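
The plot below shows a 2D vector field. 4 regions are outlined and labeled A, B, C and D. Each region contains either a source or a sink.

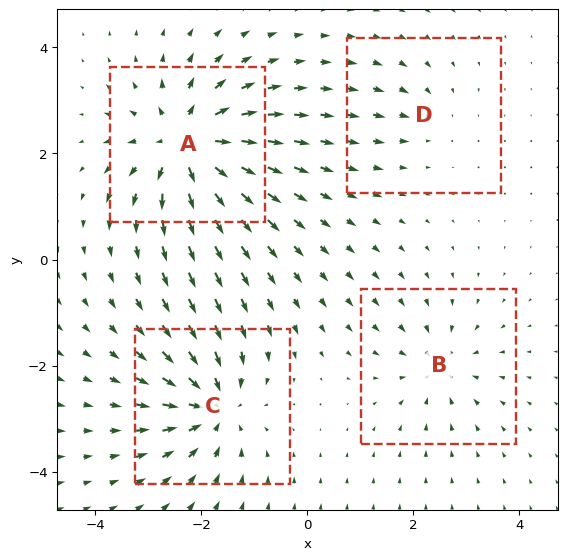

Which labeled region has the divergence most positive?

A

Divergence at each region's feature centre — A: about +8, B: about -4, C: about -7, D: about -3. Region A is most positive.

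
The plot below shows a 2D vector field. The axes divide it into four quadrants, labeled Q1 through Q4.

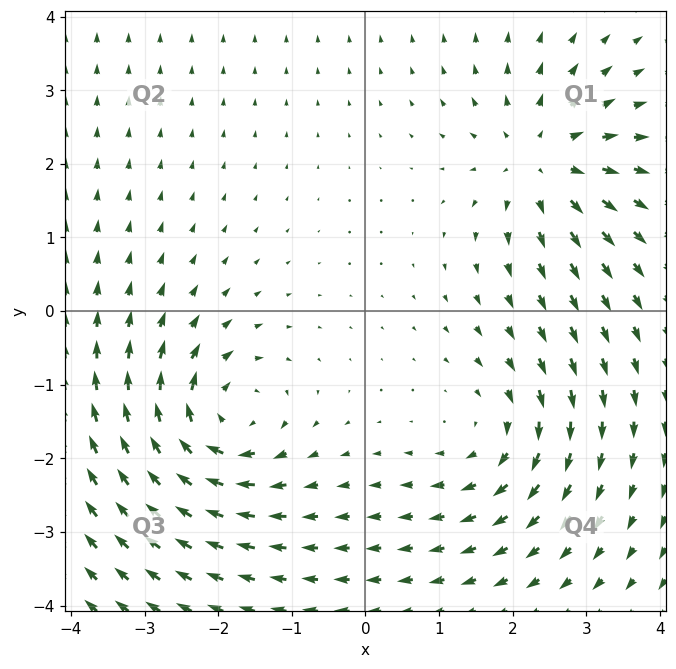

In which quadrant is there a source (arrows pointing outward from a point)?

The source sits at approximately (2.4, 2.0), which lies in quadrant Q1. The divergence there is about +4, positive as expected for a source.

Q1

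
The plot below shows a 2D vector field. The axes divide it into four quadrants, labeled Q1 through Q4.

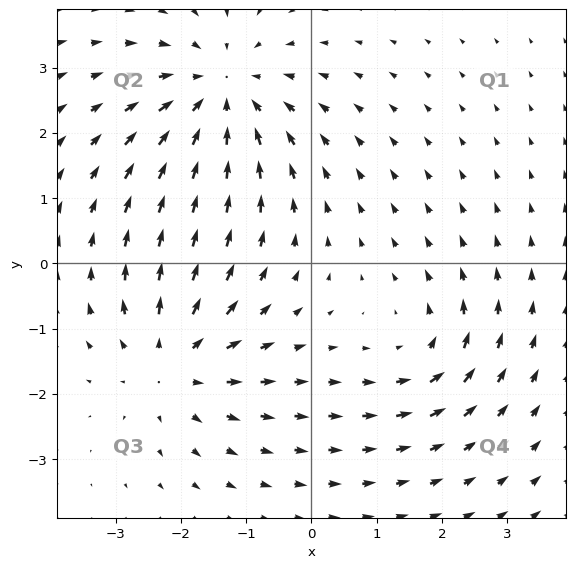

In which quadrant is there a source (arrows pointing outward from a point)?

Q3

The source sits at approximately (-2.1, -1.5), which lies in quadrant Q3. The divergence there is about +3, positive as expected for a source.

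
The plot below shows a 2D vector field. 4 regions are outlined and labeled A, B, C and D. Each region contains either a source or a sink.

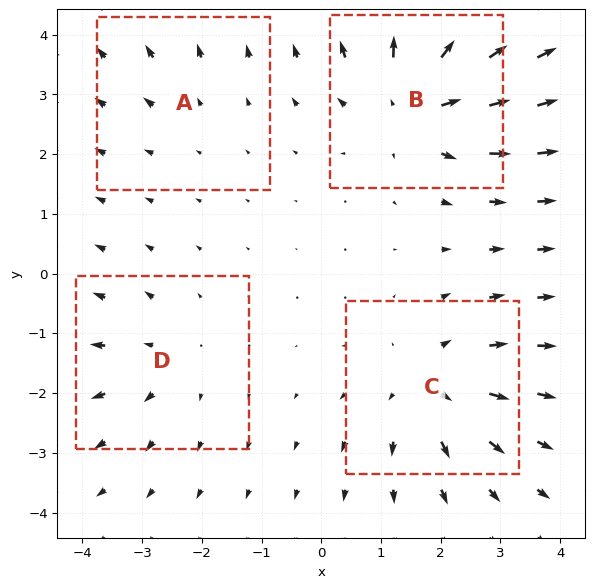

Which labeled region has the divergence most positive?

Divergence at each region's feature centre — A: about +2, B: about +6, C: about +5, D: about +3. Region B is most positive.

B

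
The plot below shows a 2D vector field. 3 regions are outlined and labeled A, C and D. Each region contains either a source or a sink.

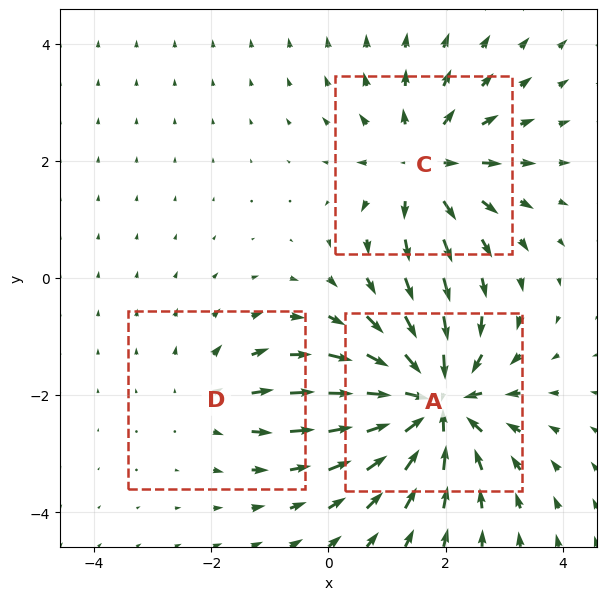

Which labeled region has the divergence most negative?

A

Divergence at each region's feature centre — A: about -6, C: about +4, D: about +2. Region A is most negative.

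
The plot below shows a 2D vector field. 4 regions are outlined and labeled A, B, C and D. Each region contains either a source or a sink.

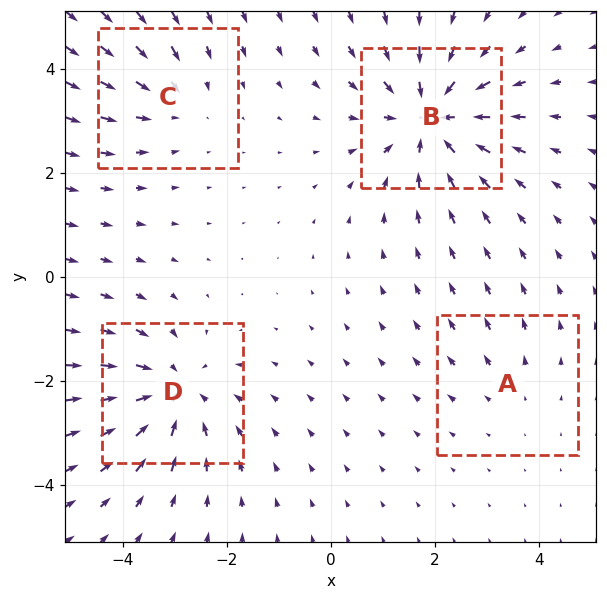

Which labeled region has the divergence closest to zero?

A

Divergence at each region's feature centre — A: about +2, B: about -6, C: about -3, D: about -5. Region A is closest to zero.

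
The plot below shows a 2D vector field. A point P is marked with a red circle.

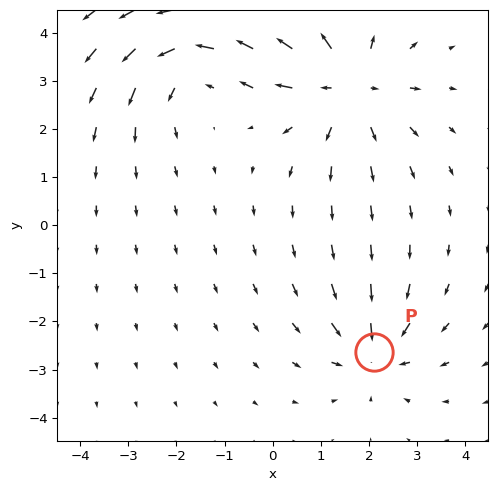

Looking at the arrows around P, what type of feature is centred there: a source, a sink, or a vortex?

At P (2.1, -2.6) the arrows converge inward. Divergence about -4, curl ≈0 — negative divergence with near-zero curl is a sink.

sink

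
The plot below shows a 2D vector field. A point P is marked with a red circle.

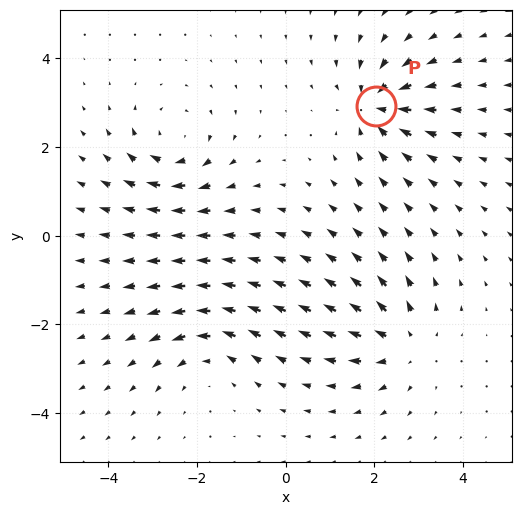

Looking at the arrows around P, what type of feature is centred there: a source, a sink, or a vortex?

sink

At P (2.0, 2.9) the arrows converge inward. Divergence about -7, curl ≈0 — negative divergence with near-zero curl is a sink.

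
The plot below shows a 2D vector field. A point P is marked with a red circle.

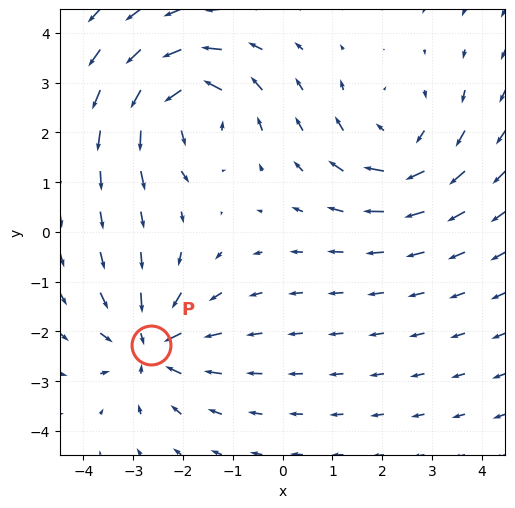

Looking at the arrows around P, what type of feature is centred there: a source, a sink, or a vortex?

At P (-2.7, -2.3) the arrows converge inward. Divergence about -4, curl ≈0 — negative divergence with near-zero curl is a sink.

sink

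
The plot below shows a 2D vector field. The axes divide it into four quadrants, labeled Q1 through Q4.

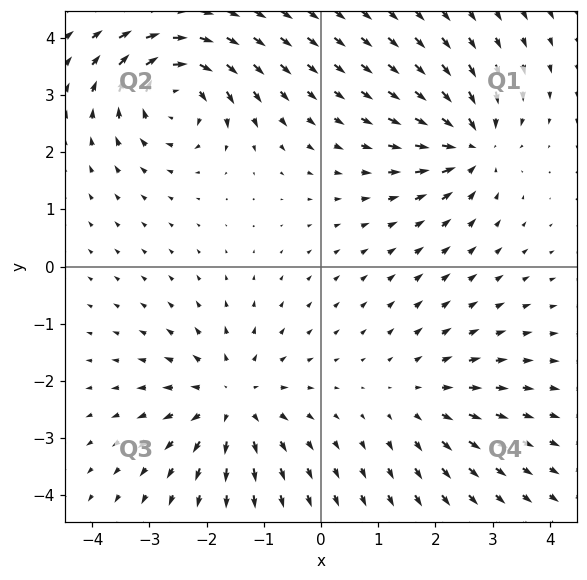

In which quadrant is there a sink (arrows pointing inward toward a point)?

Q1

The sink sits at approximately (2.6, 2.1), which lies in quadrant Q1. The divergence there is about -5, negative as expected for a sink.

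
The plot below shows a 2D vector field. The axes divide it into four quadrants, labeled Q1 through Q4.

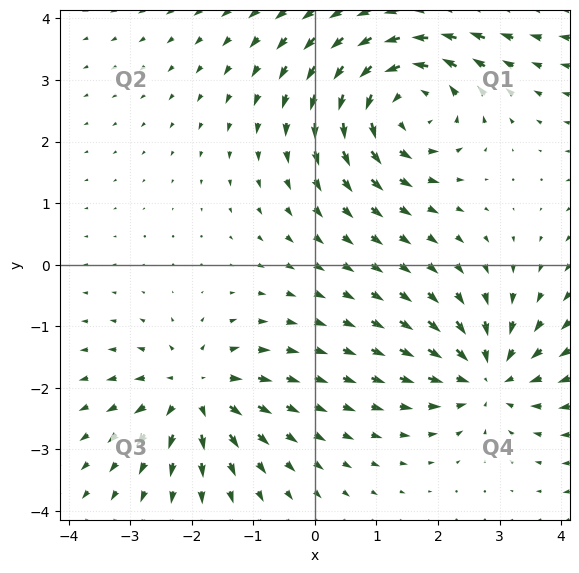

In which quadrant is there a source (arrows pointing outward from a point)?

Q3

The source sits at approximately (-1.9, -2.1), which lies in quadrant Q3. The divergence there is about +4, positive as expected for a source.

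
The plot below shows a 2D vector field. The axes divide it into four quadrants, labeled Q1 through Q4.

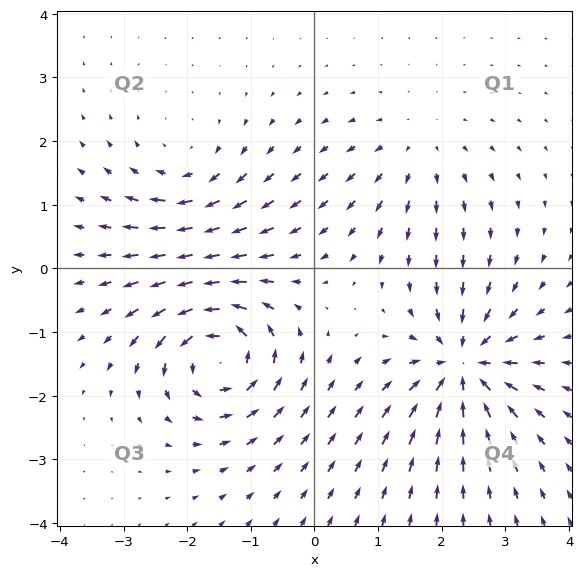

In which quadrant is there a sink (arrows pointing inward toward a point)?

The sink sits at approximately (2.3, -1.5), which lies in quadrant Q4. The divergence there is about -6, negative as expected for a sink.

Q4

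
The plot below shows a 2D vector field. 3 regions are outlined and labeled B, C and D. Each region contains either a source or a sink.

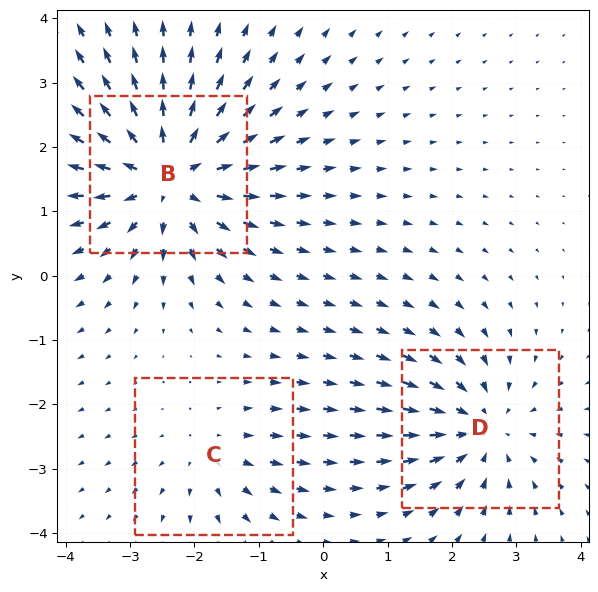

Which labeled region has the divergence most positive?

B

Divergence at each region's feature centre — B: about +5, C: about +2, D: about -3. Region B is most positive.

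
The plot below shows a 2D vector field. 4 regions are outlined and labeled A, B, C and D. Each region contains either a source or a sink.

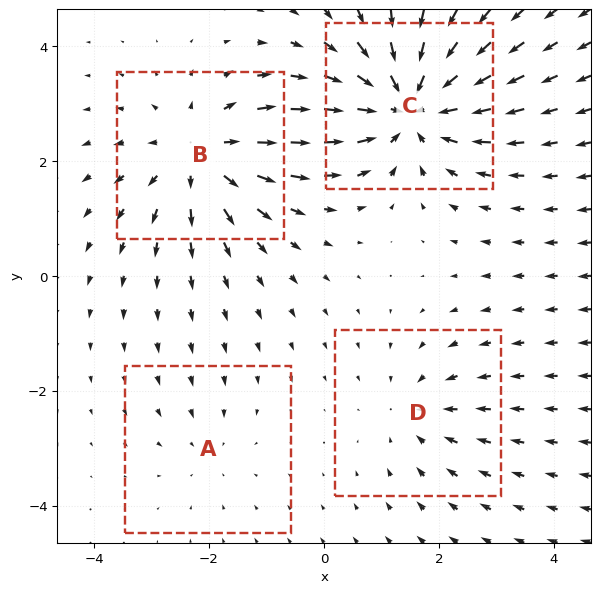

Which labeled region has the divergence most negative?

C

Divergence at each region's feature centre — A: about -2, B: about +5, C: about -7, D: about -3. Region C is most negative.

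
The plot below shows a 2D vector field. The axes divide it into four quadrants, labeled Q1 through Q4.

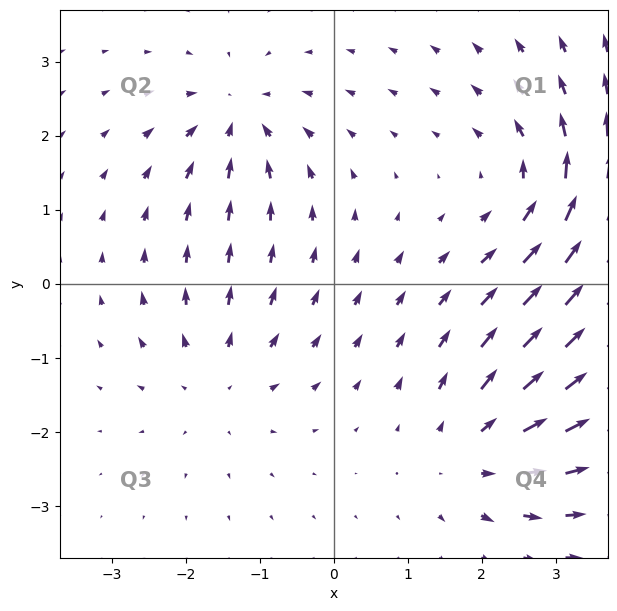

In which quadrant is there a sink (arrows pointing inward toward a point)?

Q2

The sink sits at approximately (-1.3, 2.2), which lies in quadrant Q2. The divergence there is about -6, negative as expected for a sink.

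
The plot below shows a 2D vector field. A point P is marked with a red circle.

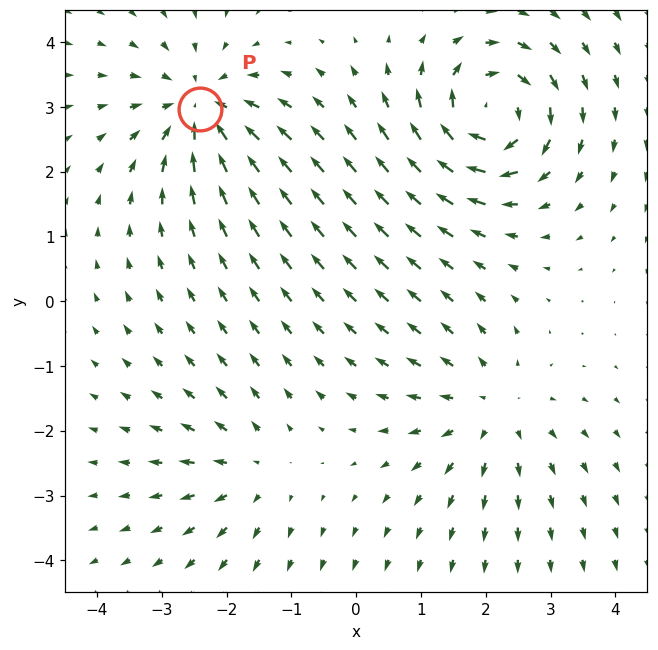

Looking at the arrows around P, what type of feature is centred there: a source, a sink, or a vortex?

sink

At P (-2.4, 3.0) the arrows converge inward. Divergence about -5, curl ≈0 — negative divergence with near-zero curl is a sink.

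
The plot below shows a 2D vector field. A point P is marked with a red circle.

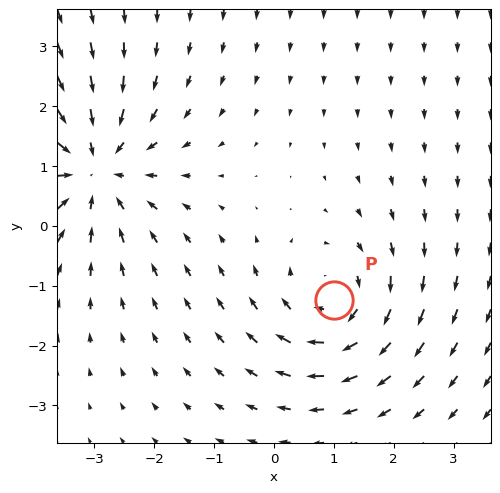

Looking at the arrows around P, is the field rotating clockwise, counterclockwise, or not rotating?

clockwise

Near P at (1.0, -1.2) the arrows circulate clockwise. The curl (z-component) there is about -3; negative curl means clockwise rotation.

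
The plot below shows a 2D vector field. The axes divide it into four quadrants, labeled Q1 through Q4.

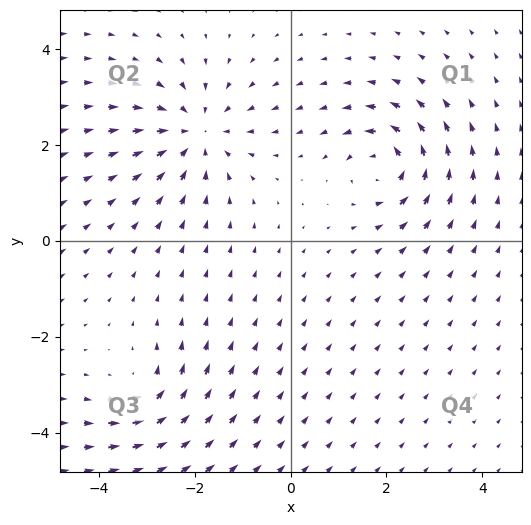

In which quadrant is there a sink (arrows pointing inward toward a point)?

Q2

The sink sits at approximately (-2.0, 2.2), which lies in quadrant Q2. The divergence there is about -4, negative as expected for a sink.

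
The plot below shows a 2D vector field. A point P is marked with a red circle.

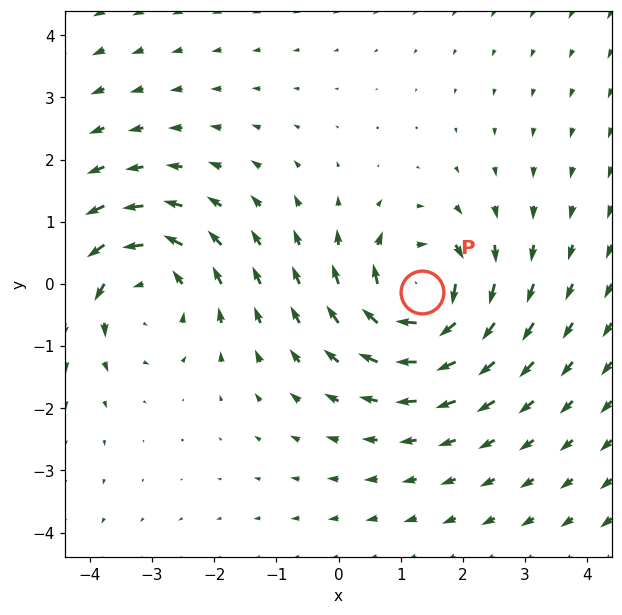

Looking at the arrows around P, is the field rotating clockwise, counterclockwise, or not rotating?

Near P at (1.3, -0.1) the arrows circulate clockwise. The curl (z-component) there is about -4; negative curl means clockwise rotation.

clockwise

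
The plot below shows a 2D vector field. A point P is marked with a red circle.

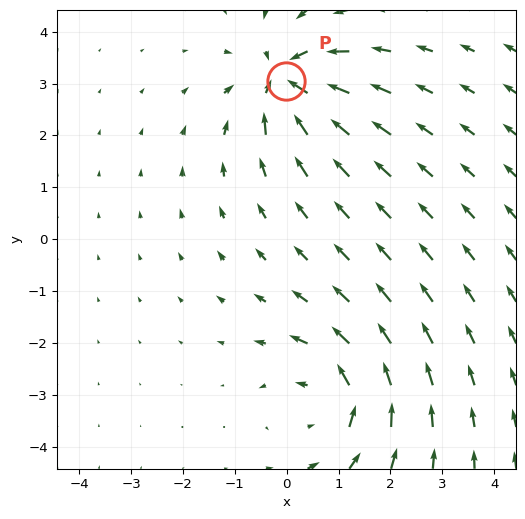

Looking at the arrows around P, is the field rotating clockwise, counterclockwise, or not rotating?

not rotating

Near P at (-0.0, 3.0) the arrows show no circulation. The curl there is ≈0.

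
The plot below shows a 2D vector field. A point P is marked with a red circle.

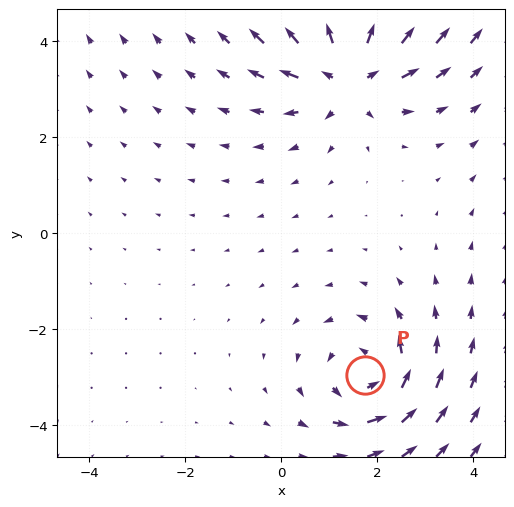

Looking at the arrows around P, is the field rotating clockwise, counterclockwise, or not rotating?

Near P at (1.7, -3.0) the arrows circulate counterclockwise. The curl (z-component) there is about +4; positive curl means counterclockwise rotation.

counterclockwise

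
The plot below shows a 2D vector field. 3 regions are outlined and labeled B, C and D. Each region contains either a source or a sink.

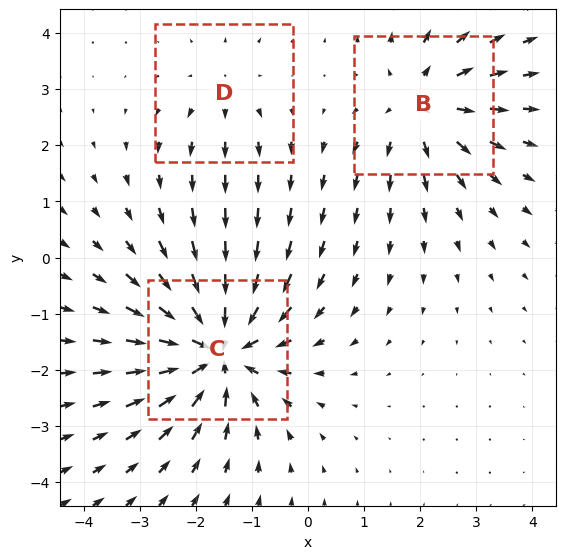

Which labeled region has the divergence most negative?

C

Divergence at each region's feature centre — B: about +3, C: about -5, D: about +2. Region C is most negative.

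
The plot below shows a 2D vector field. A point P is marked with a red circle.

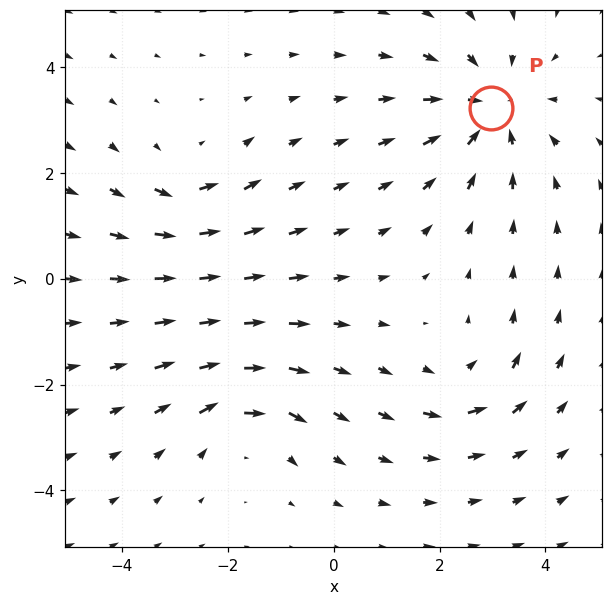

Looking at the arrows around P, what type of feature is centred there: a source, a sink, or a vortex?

At P (3.0, 3.2) the arrows converge inward. Divergence about -4, curl ≈0 — negative divergence with near-zero curl is a sink.

sink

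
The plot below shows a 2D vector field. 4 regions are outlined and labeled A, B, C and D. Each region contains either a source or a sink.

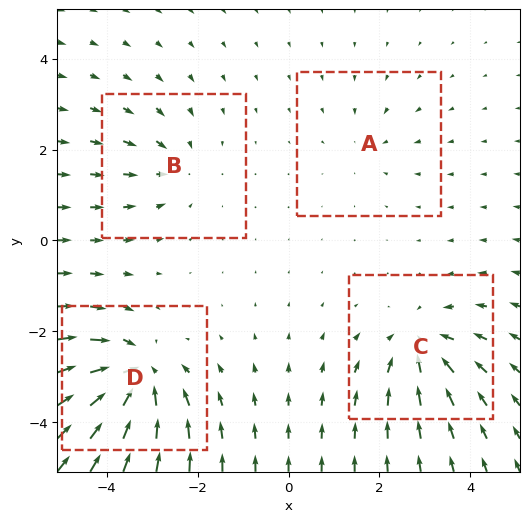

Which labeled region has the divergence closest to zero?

Divergence at each region's feature centre — A: about -2, B: about -3, C: about -5, D: about -7. Region A is closest to zero.

A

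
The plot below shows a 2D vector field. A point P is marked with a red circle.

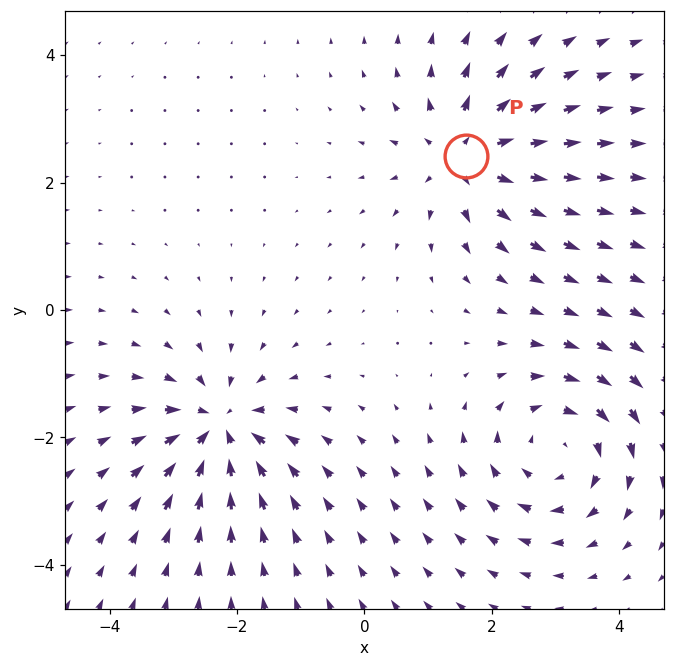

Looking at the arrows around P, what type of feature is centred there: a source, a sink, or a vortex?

At P (1.6, 2.4) the arrows spread outward. Divergence about +5, curl ≈0 — positive divergence with near-zero curl is a source.

source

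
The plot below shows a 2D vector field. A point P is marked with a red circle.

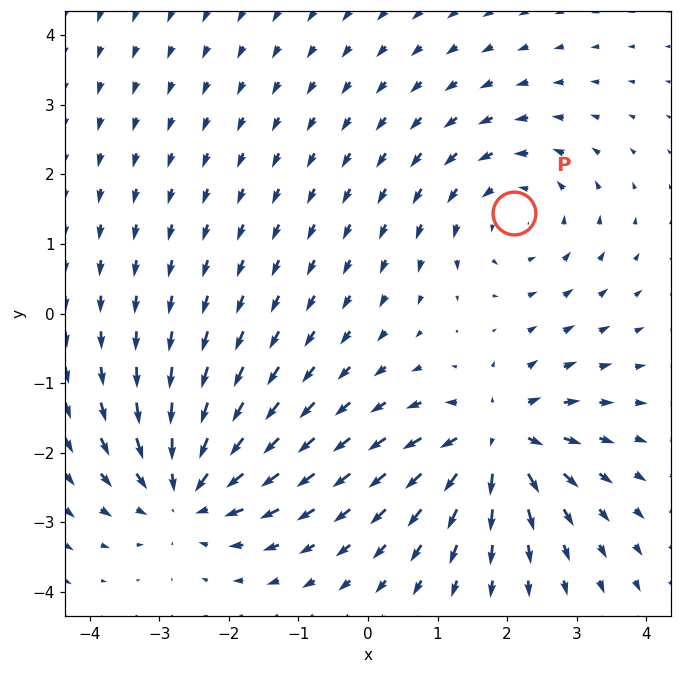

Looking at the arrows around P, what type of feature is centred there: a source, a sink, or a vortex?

vortex

At P (2.1, 1.4) the arrows circulate counterclockwise. Divergence ≈0, curl about +2 — near-zero divergence with nonzero curl is a vortex.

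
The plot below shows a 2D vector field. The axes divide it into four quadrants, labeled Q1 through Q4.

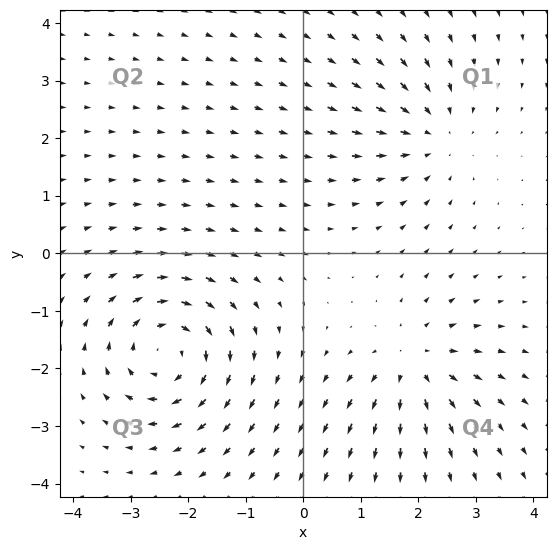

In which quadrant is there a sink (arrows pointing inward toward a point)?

The sink sits at approximately (2.3, 2.1), which lies in quadrant Q1. The divergence there is about -2, negative as expected for a sink.

Q1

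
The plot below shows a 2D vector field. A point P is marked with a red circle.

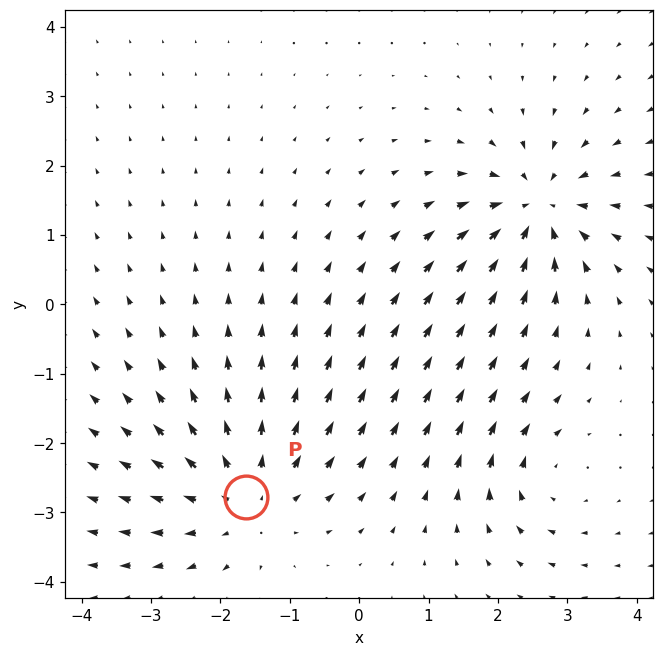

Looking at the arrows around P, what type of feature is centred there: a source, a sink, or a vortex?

source

At P (-1.6, -2.8) the arrows spread outward. Divergence about +4, curl ≈0 — positive divergence with near-zero curl is a source.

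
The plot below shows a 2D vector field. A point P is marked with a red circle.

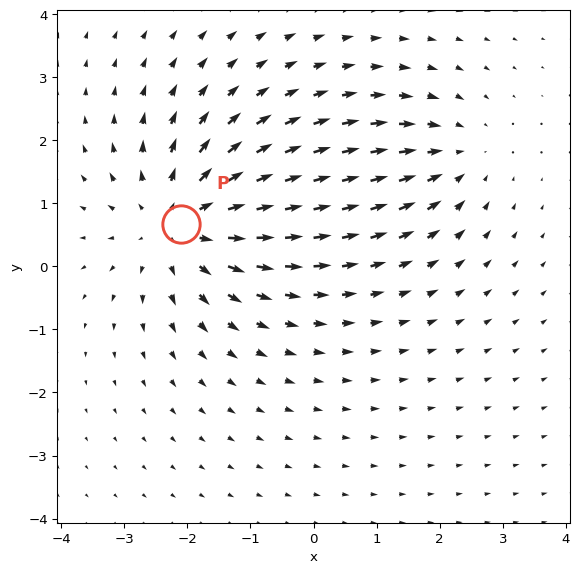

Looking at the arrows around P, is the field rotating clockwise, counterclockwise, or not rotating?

not rotating

Near P at (-2.1, 0.7) the arrows show no circulation. The curl there is ≈0.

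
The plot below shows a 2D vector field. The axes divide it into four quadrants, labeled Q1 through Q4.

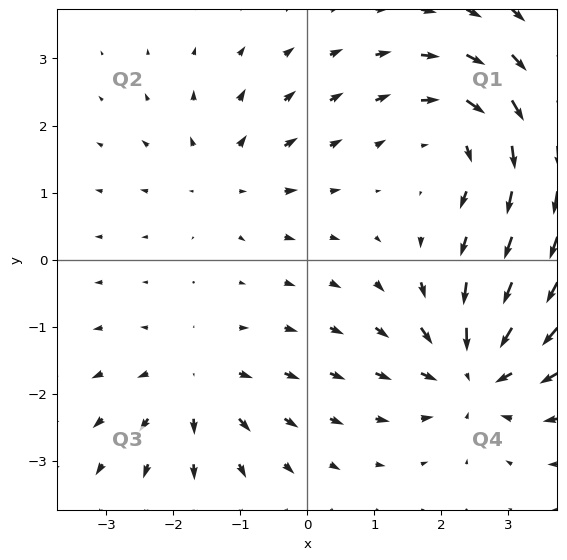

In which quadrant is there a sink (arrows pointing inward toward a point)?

The sink sits at approximately (2.5, -1.7), which lies in quadrant Q4. The divergence there is about -5, negative as expected for a sink.

Q4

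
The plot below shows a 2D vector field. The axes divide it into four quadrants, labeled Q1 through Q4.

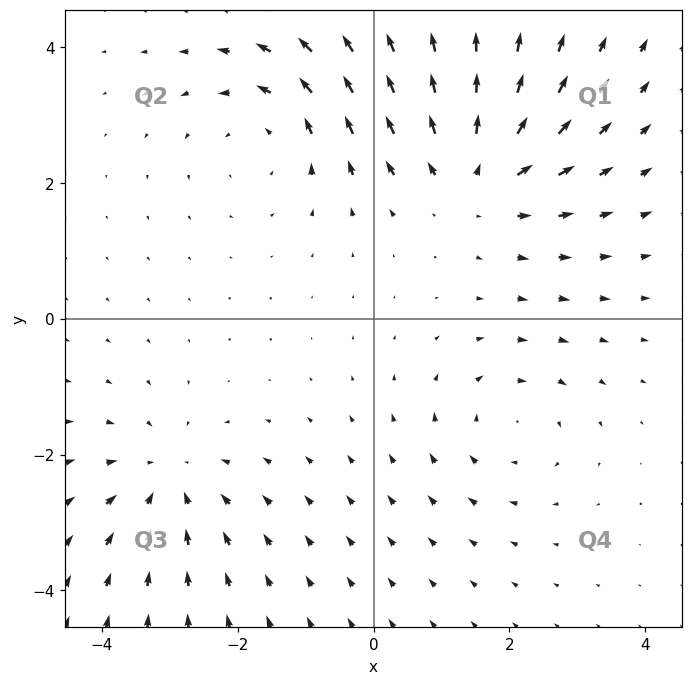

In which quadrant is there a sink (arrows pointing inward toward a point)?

Q3

The sink sits at approximately (-3.0, -2.4), which lies in quadrant Q3. The divergence there is about -4, negative as expected for a sink.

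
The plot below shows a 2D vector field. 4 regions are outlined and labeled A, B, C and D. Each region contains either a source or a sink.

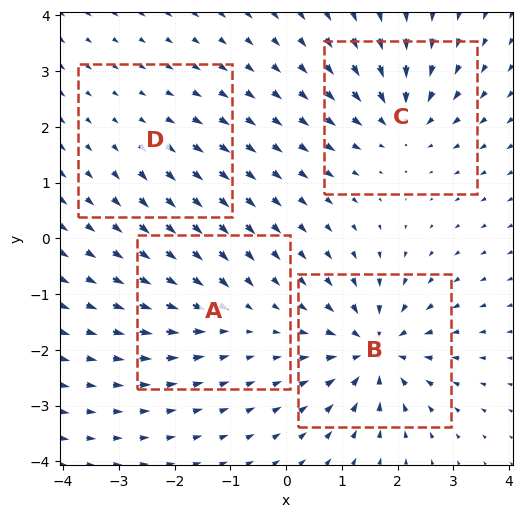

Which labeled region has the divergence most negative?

Divergence at each region's feature centre — A: about -4, B: about -8, C: about -6, D: about +2. Region B is most negative.

B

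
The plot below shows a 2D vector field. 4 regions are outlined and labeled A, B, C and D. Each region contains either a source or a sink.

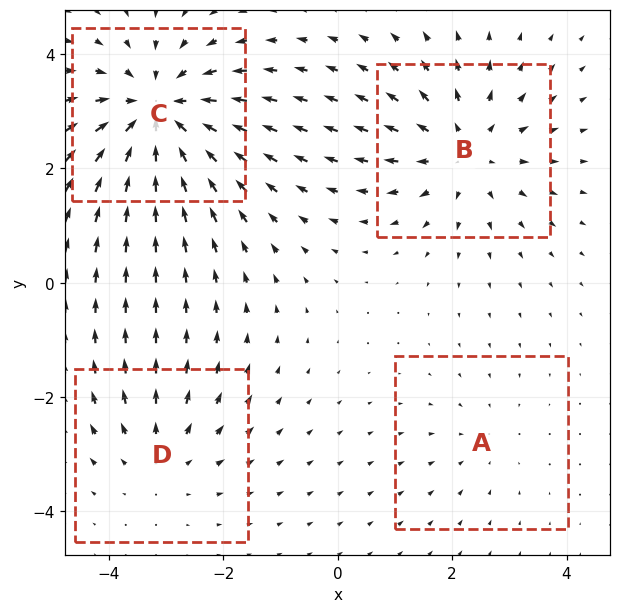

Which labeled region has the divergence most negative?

Divergence at each region's feature centre — A: about -2, B: about +4, C: about -6, D: about +3. Region C is most negative.

C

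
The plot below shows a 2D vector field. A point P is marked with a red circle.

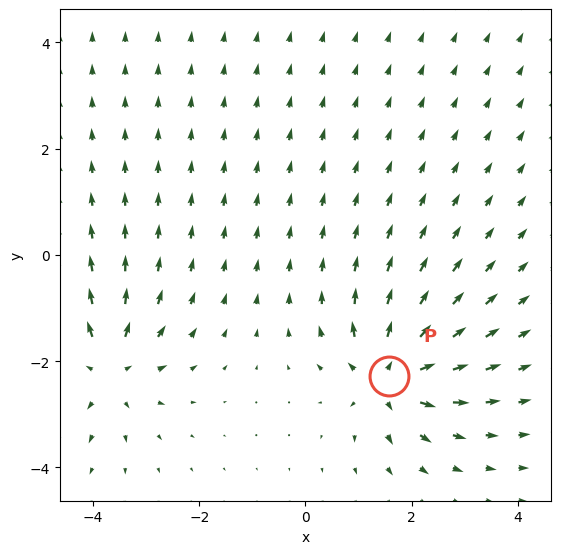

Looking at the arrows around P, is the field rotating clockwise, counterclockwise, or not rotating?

Near P at (1.6, -2.3) the arrows show no circulation. The curl there is ≈0.

not rotating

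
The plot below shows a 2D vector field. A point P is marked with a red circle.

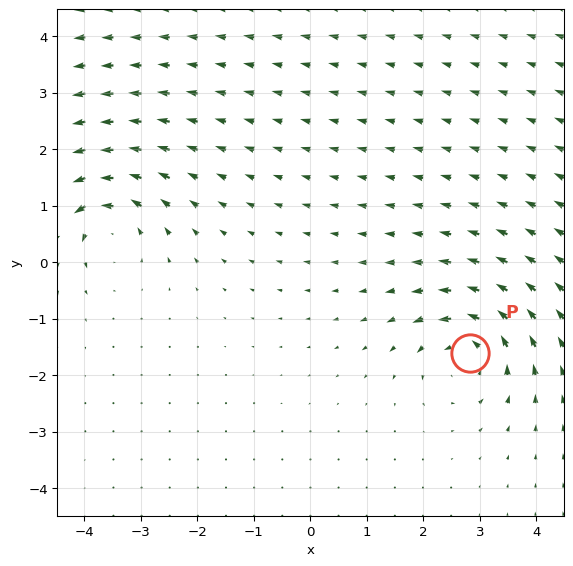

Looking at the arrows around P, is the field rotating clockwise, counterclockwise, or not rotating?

Near P at (2.8, -1.6) the arrows circulate counterclockwise. The curl (z-component) there is about +4; positive curl means counterclockwise rotation.

counterclockwise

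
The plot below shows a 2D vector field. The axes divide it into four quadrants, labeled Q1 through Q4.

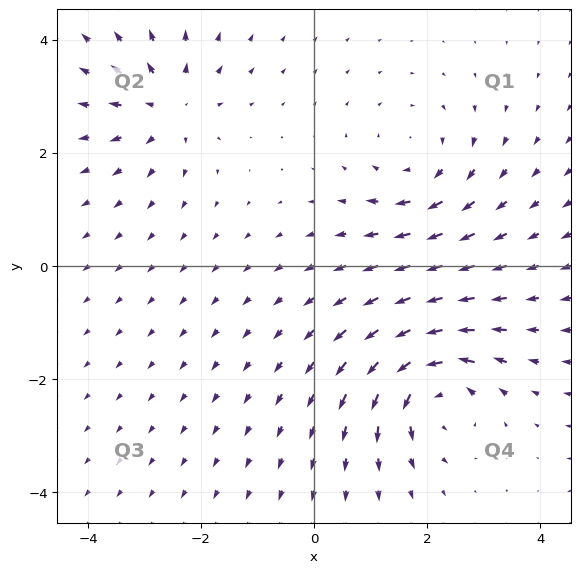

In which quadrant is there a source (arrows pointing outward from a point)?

Q2

The source sits at approximately (-2.6, 2.8), which lies in quadrant Q2. The divergence there is about +4, positive as expected for a source.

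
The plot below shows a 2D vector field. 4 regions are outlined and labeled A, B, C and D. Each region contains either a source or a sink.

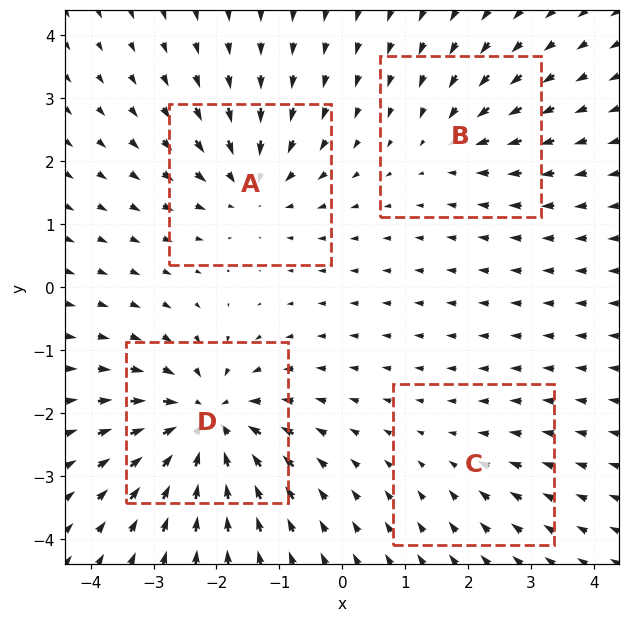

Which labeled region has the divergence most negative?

D

Divergence at each region's feature centre — A: about -5, B: about -4, C: about -2, D: about -8. Region D is most negative.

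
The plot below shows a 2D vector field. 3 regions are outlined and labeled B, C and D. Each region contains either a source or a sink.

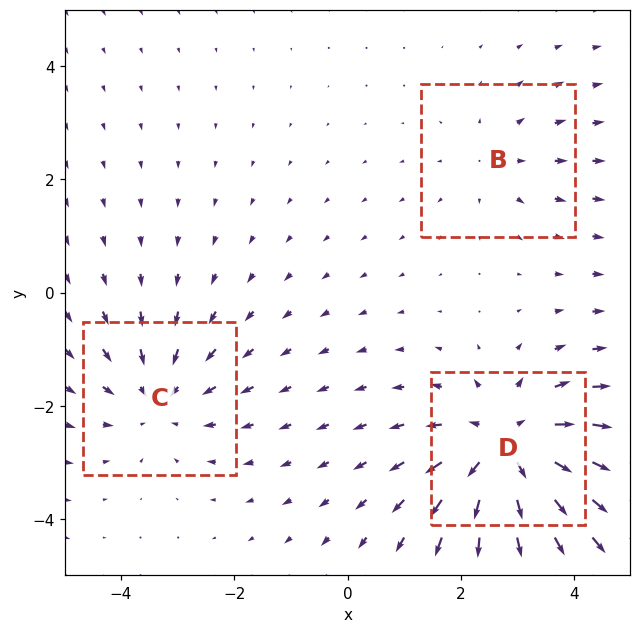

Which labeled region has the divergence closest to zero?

Divergence at each region's feature centre — B: about +2, C: about -3, D: about +5. Region B is closest to zero.

B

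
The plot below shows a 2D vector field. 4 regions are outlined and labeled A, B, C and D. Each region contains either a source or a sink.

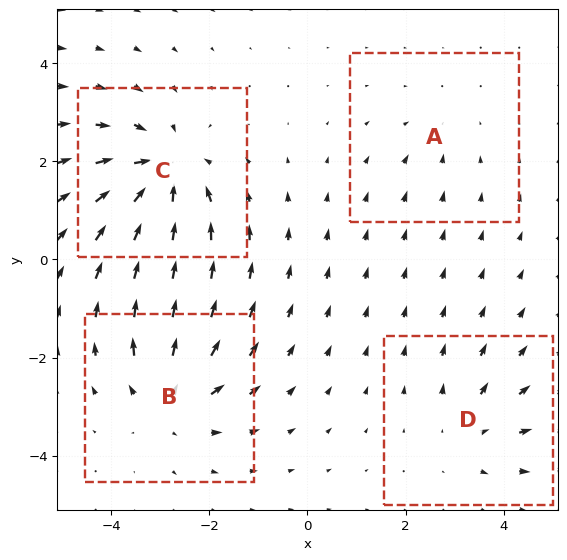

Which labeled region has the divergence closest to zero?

Divergence at each region's feature centre — A: about -2, B: about +5, C: about -6, D: about +3. Region A is closest to zero.

A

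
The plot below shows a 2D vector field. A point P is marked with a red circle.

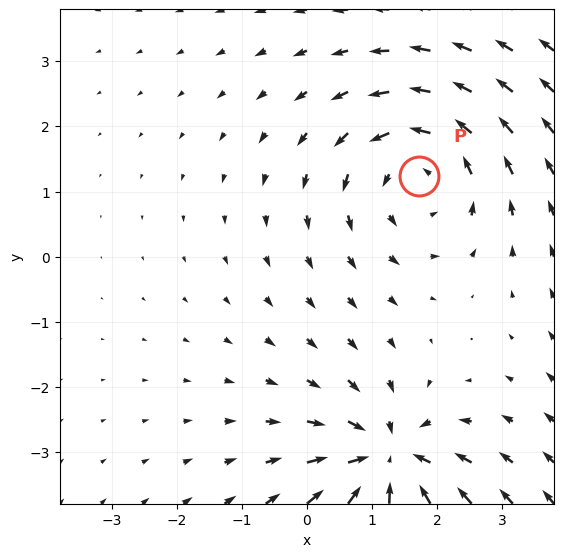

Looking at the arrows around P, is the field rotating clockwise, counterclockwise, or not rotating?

counterclockwise

Near P at (1.7, 1.2) the arrows circulate counterclockwise. The curl (z-component) there is about +4; positive curl means counterclockwise rotation.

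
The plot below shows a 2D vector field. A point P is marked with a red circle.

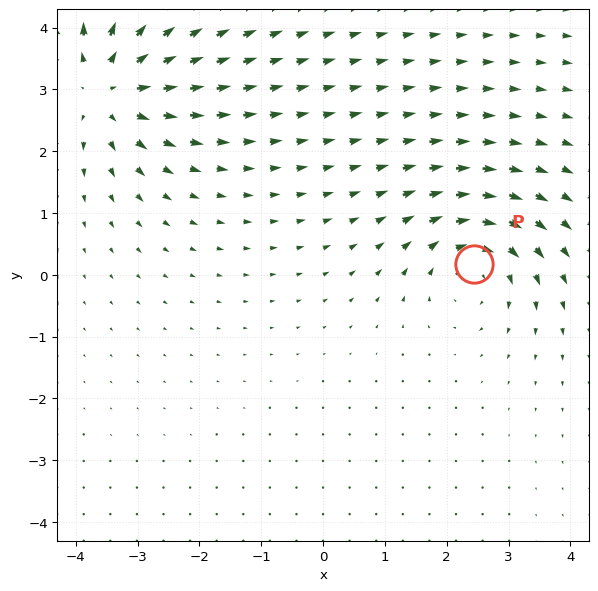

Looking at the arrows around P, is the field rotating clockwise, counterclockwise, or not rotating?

clockwise

Near P at (2.4, 0.2) the arrows circulate clockwise. The curl (z-component) there is about -4; negative curl means clockwise rotation.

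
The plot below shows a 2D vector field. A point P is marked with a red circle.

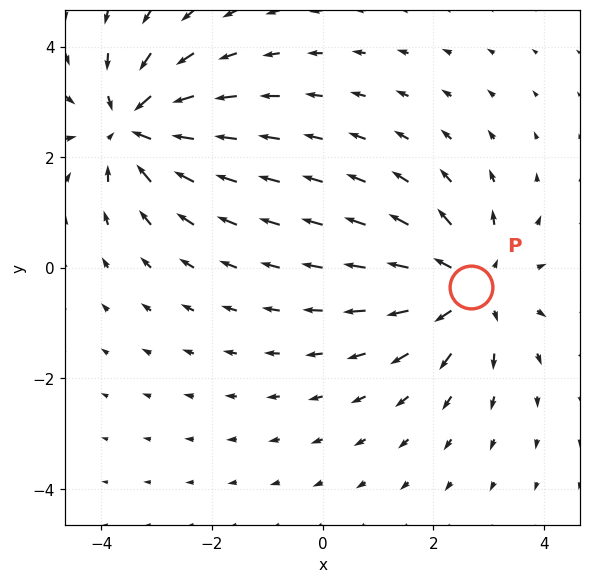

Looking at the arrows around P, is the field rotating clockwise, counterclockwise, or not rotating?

not rotating

Near P at (2.7, -0.3) the arrows show no circulation. The curl there is ≈0.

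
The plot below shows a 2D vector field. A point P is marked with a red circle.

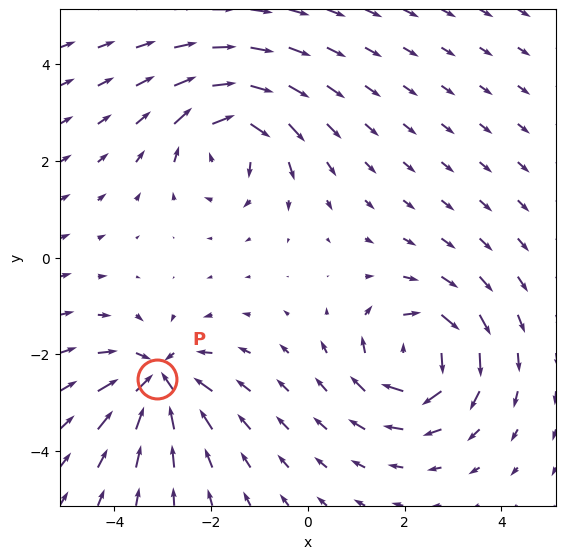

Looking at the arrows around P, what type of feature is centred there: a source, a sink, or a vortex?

sink

At P (-3.1, -2.5) the arrows converge inward. Divergence about -6, curl ≈0 — negative divergence with near-zero curl is a sink.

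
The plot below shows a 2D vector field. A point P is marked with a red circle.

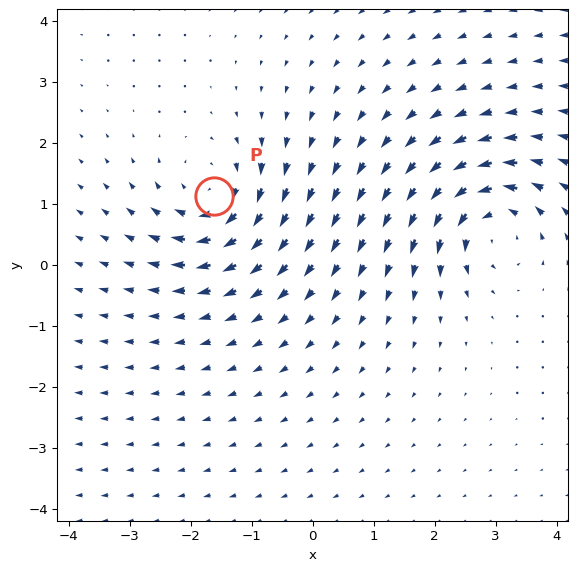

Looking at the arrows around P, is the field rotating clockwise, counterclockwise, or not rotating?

Near P at (-1.6, 1.1) the arrows circulate clockwise. The curl (z-component) there is about -5; negative curl means clockwise rotation.

clockwise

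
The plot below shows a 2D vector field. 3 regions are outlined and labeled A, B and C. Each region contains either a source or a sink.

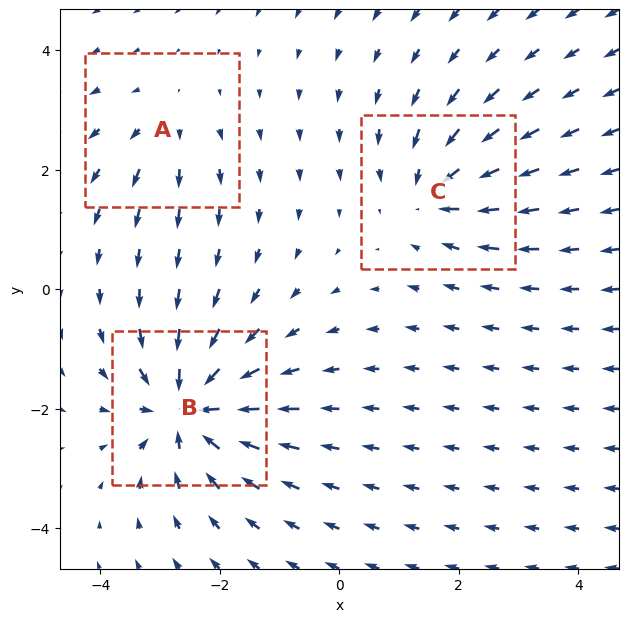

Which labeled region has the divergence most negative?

B

Divergence at each region's feature centre — A: about +2, B: about -6, C: about -4. Region B is most negative.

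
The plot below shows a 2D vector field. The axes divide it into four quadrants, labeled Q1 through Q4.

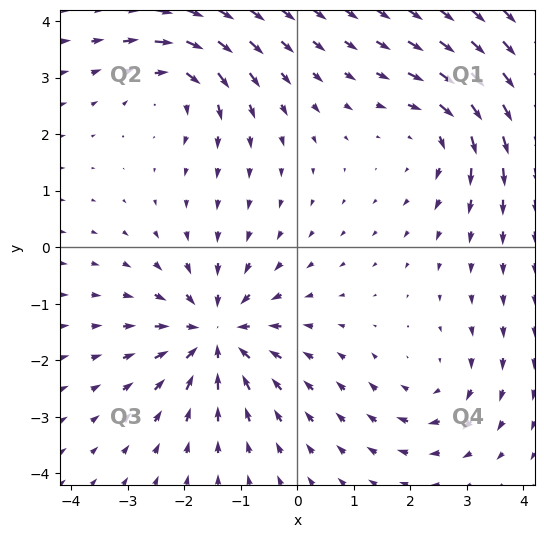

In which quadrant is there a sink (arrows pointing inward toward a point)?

Q3

The sink sits at approximately (-1.4, -1.5), which lies in quadrant Q3. The divergence there is about -6, negative as expected for a sink.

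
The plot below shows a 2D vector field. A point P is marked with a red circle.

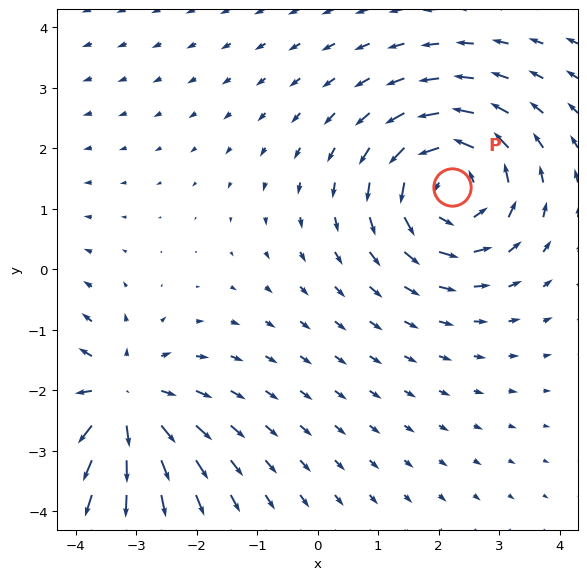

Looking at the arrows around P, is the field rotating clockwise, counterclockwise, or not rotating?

Near P at (2.2, 1.4) the arrows circulate counterclockwise. The curl (z-component) there is about +4; positive curl means counterclockwise rotation.

counterclockwise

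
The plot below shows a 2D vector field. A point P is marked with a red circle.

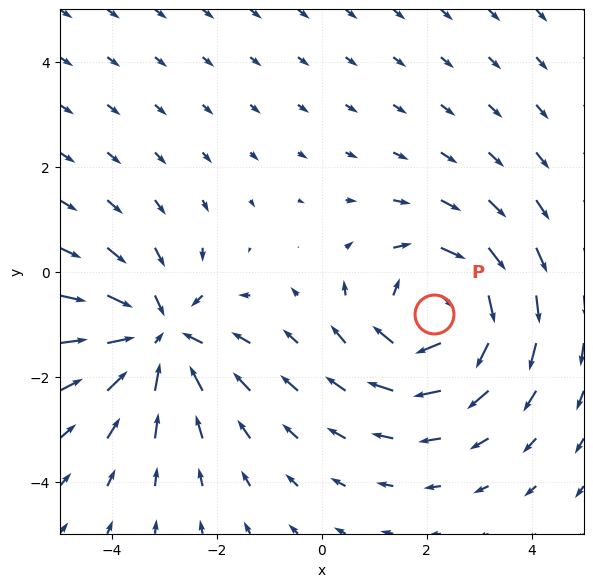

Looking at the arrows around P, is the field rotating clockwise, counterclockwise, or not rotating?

clockwise

Near P at (2.1, -0.8) the arrows circulate clockwise. The curl (z-component) there is about -4; negative curl means clockwise rotation.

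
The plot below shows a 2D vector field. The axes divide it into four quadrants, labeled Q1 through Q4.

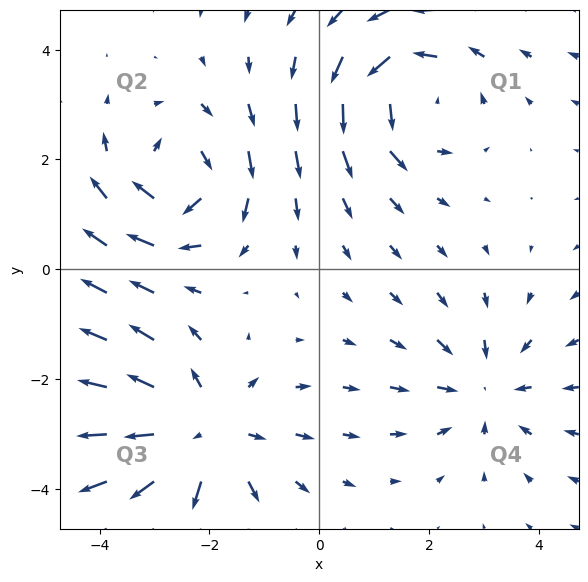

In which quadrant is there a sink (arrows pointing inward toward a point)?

The sink sits at approximately (3.0, -2.2), which lies in quadrant Q4. The divergence there is about -3, negative as expected for a sink.

Q4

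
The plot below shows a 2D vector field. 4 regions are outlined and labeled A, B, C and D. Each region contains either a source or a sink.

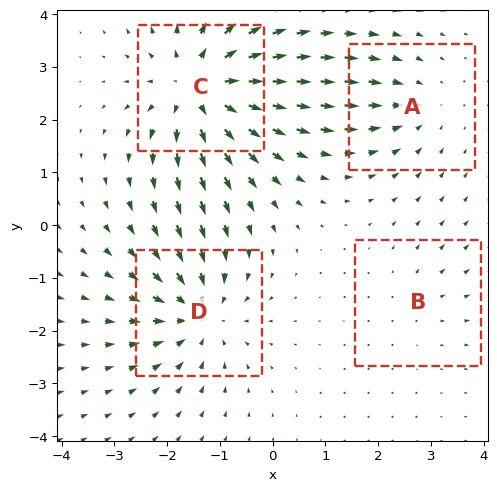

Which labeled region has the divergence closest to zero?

Divergence at each region's feature centre — A: about -3, B: about +2, C: about +7, D: about -5. Region B is closest to zero.

B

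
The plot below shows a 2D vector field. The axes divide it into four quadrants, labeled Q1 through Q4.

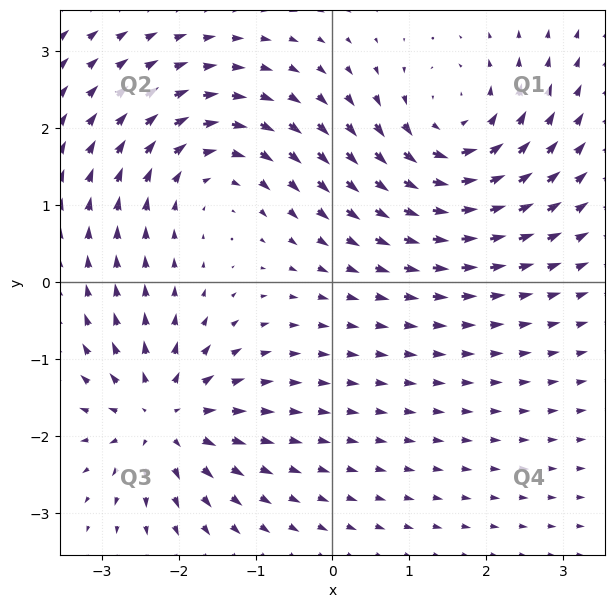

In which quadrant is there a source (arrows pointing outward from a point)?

Q3

The source sits at approximately (-2.2, -1.8), which lies in quadrant Q3. The divergence there is about +6, positive as expected for a source.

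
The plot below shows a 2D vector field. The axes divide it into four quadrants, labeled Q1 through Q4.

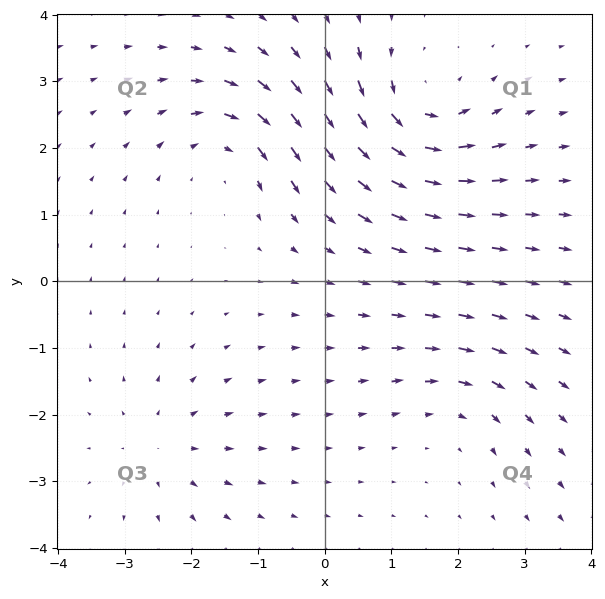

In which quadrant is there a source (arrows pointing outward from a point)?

Q3

The source sits at approximately (-2.5, -2.5), which lies in quadrant Q3. The divergence there is about +3, positive as expected for a source.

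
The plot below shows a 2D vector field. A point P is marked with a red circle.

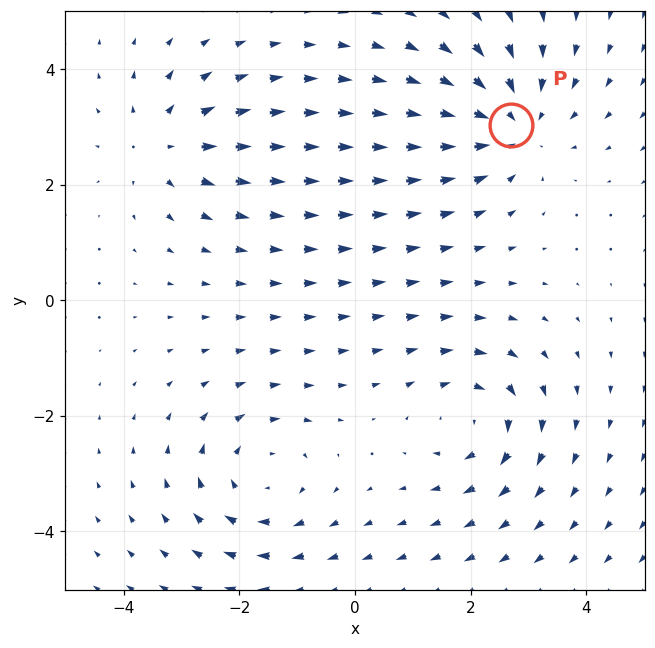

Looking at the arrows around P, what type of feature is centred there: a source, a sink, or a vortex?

sink

At P (2.7, 3.0) the arrows converge inward. Divergence about -4, curl ≈0 — negative divergence with near-zero curl is a sink.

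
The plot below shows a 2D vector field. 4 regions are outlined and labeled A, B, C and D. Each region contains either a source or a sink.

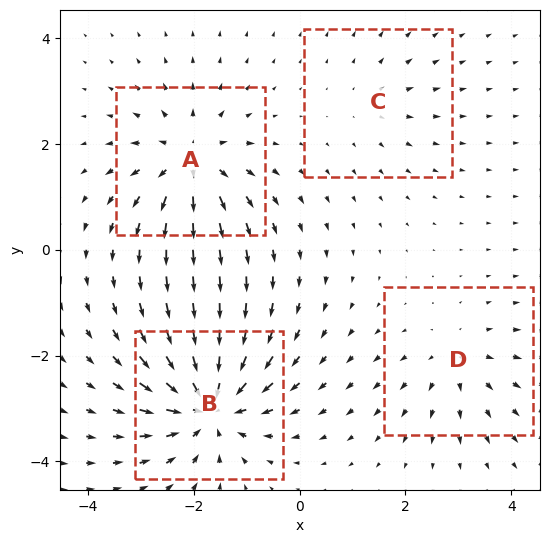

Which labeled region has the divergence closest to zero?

C

Divergence at each region's feature centre — A: about +6, B: about -8, C: about +2, D: about +4. Region C is closest to zero.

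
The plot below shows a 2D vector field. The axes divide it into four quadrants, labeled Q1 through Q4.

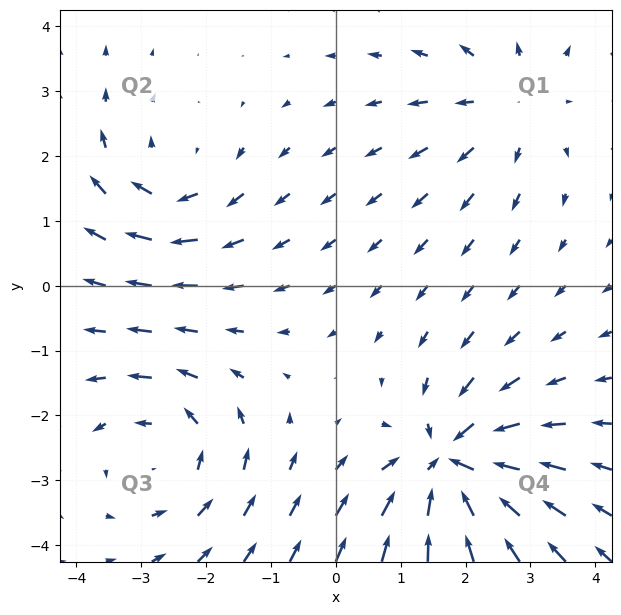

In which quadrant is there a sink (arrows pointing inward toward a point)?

Q4

The sink sits at approximately (1.8, -2.8), which lies in quadrant Q4. The divergence there is about -6, negative as expected for a sink.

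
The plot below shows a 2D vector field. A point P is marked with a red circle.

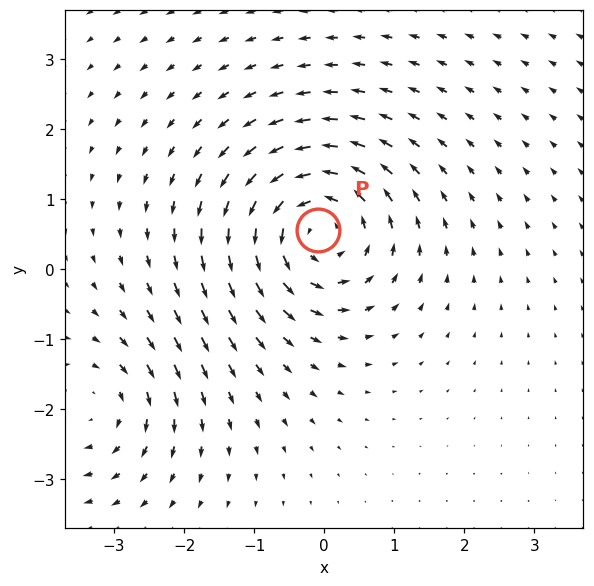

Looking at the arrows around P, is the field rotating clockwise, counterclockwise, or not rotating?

Near P at (-0.1, 0.6) the arrows circulate counterclockwise. The curl (z-component) there is about +5; positive curl means counterclockwise rotation.

counterclockwise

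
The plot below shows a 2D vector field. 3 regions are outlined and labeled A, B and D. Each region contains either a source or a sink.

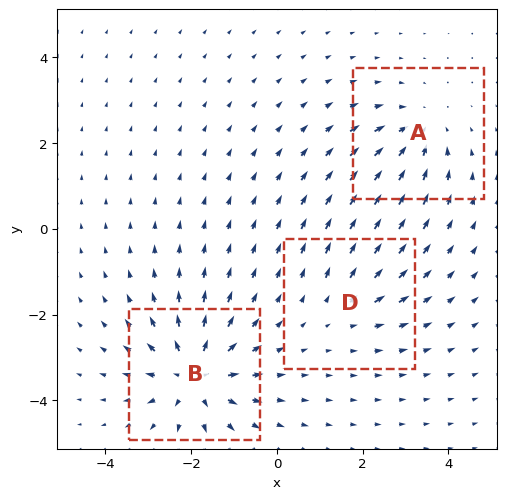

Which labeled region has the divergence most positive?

Divergence at each region's feature centre — A: about -3, B: about +5, D: about +2. Region B is most positive.

B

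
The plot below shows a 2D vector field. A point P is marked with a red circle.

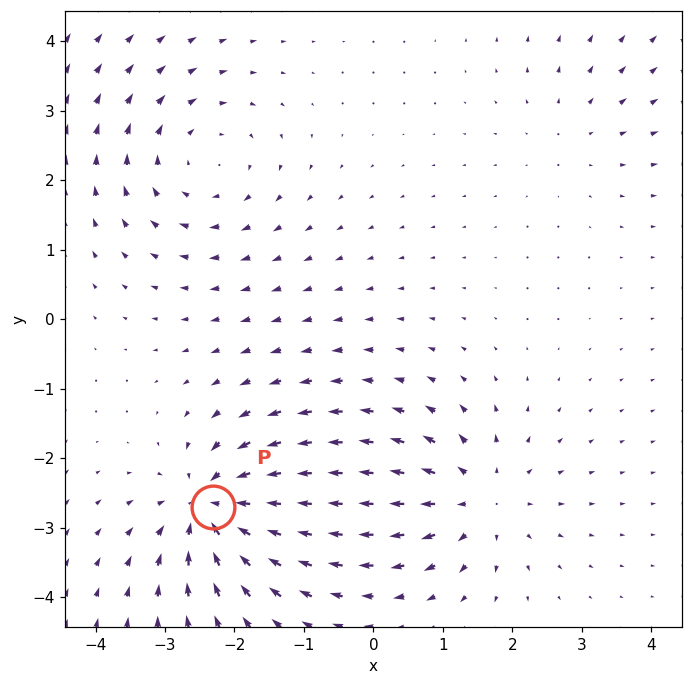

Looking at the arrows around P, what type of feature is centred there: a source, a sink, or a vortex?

At P (-2.3, -2.7) the arrows converge inward. Divergence about -7, curl ≈0 — negative divergence with near-zero curl is a sink.

sink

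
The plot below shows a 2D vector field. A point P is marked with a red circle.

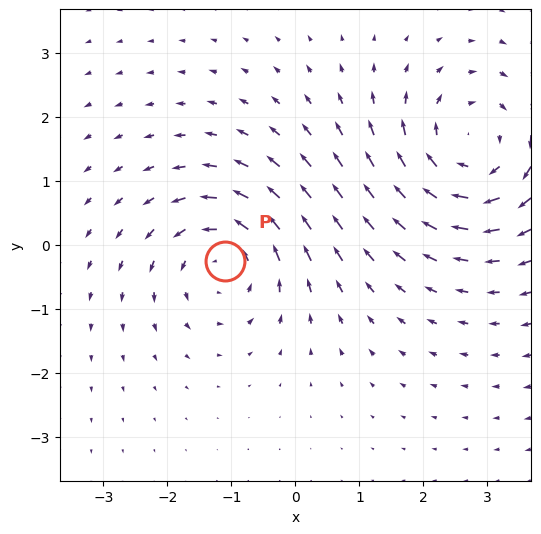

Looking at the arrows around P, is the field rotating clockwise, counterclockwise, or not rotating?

counterclockwise

Near P at (-1.1, -0.2) the arrows circulate counterclockwise. The curl (z-component) there is about +4; positive curl means counterclockwise rotation.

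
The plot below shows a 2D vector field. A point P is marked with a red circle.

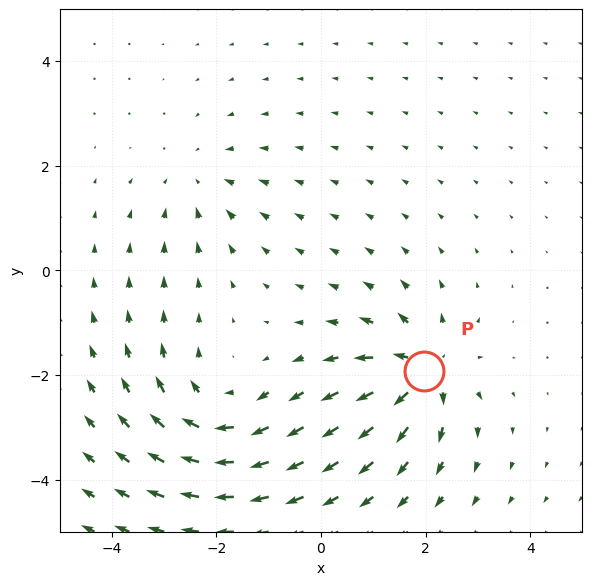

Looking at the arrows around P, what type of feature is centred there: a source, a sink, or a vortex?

source

At P (2.0, -1.9) the arrows spread outward. Divergence about +6, curl ≈0 — positive divergence with near-zero curl is a source.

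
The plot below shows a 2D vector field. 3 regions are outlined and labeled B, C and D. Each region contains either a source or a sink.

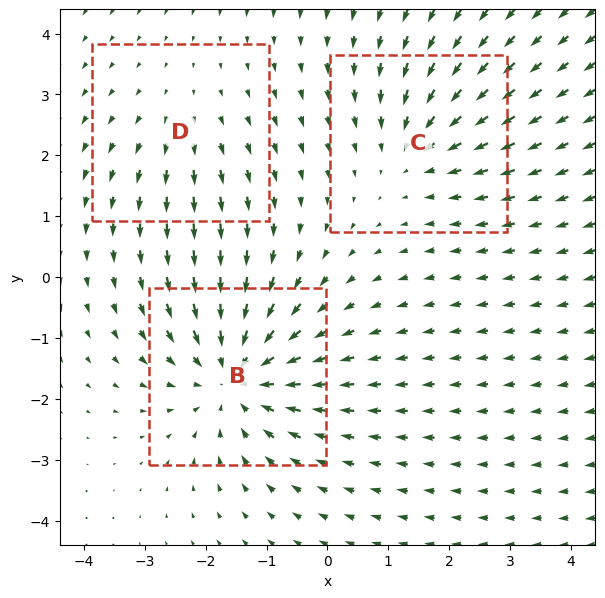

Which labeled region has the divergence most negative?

B

Divergence at each region's feature centre — B: about -4, C: about -3, D: about +2. Region B is most negative.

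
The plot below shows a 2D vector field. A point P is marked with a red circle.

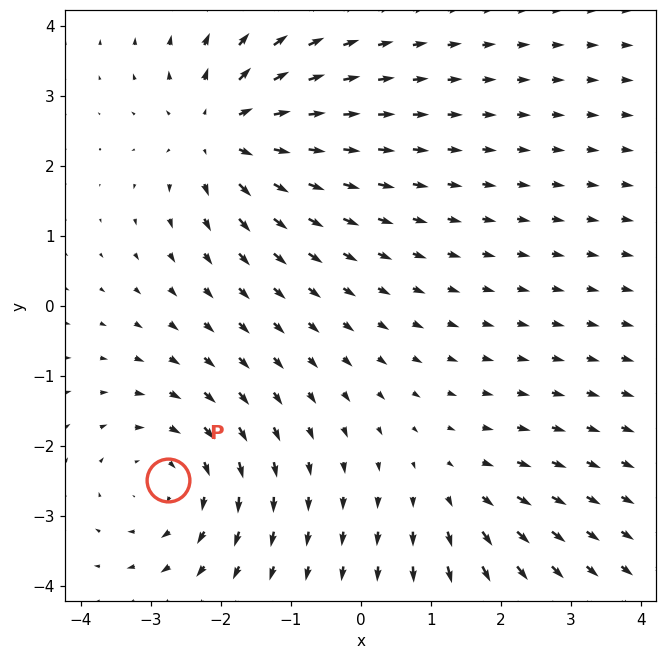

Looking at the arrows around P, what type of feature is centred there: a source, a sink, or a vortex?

vortex

At P (-2.8, -2.5) the arrows circulate clockwise. Divergence ≈0, curl about -3 — near-zero divergence with nonzero curl is a vortex.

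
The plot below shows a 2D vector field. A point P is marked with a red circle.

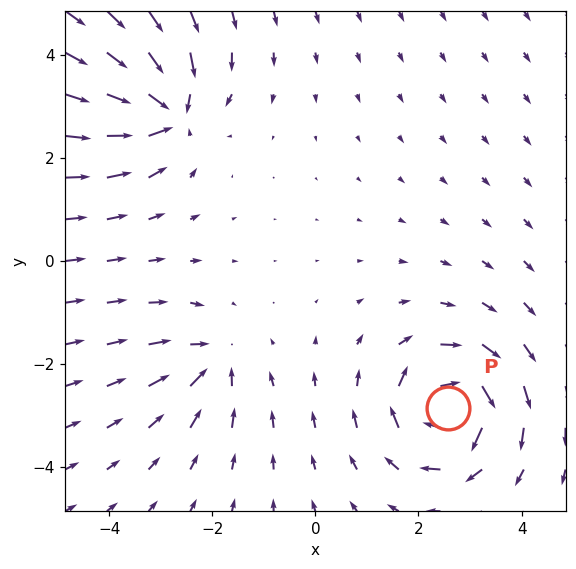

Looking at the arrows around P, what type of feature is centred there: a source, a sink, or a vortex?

vortex

At P (2.6, -2.9) the arrows circulate clockwise. Divergence ≈0, curl about -7 — near-zero divergence with nonzero curl is a vortex.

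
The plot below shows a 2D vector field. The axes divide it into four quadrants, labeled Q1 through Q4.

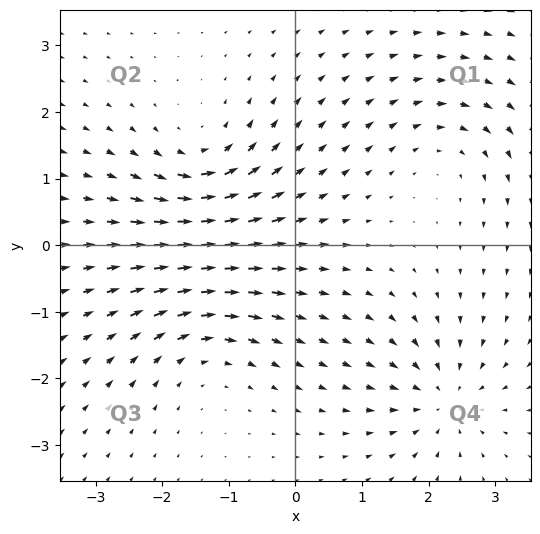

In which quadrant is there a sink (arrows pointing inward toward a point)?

The sink sits at approximately (2.2, -2.3), which lies in quadrant Q4. The divergence there is about -4, negative as expected for a sink.

Q4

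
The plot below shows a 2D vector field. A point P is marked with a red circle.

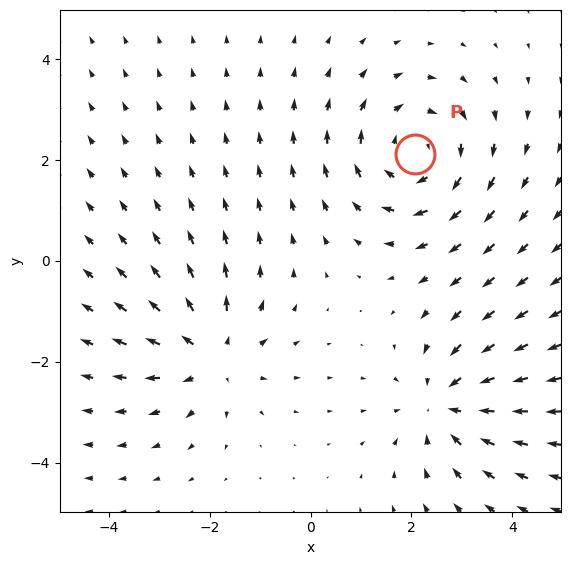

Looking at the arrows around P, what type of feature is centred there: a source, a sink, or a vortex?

vortex

At P (2.1, 2.1) the arrows circulate clockwise. Divergence ≈0, curl about -4 — near-zero divergence with nonzero curl is a vortex.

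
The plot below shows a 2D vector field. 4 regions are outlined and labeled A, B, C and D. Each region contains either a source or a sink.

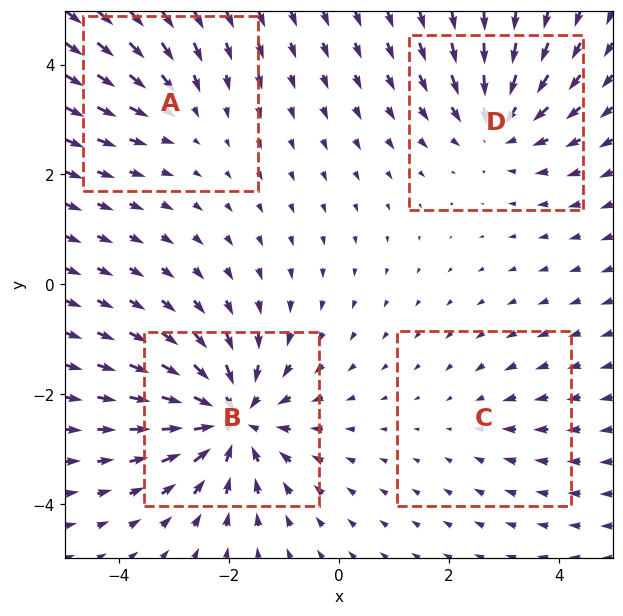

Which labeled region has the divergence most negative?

Divergence at each region's feature centre — A: about -3, B: about -7, C: about -2, D: about -4. Region B is most negative.

B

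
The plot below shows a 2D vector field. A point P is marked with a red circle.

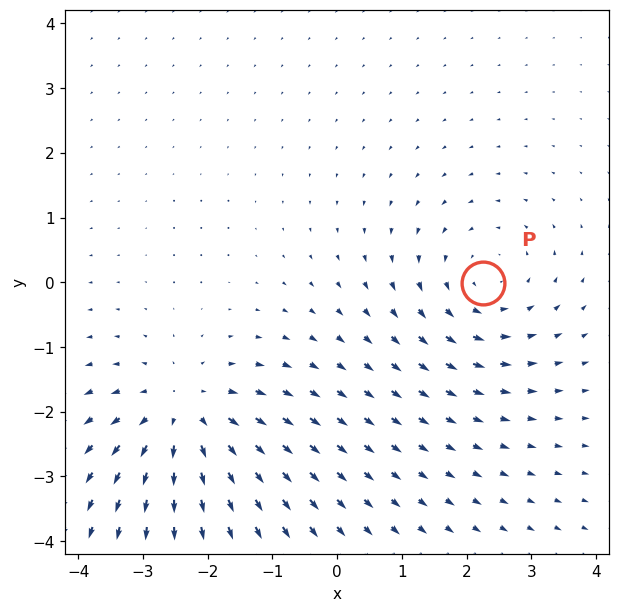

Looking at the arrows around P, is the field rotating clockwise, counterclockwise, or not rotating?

counterclockwise

Near P at (2.3, -0.0) the arrows circulate counterclockwise. The curl (z-component) there is about +3; positive curl means counterclockwise rotation.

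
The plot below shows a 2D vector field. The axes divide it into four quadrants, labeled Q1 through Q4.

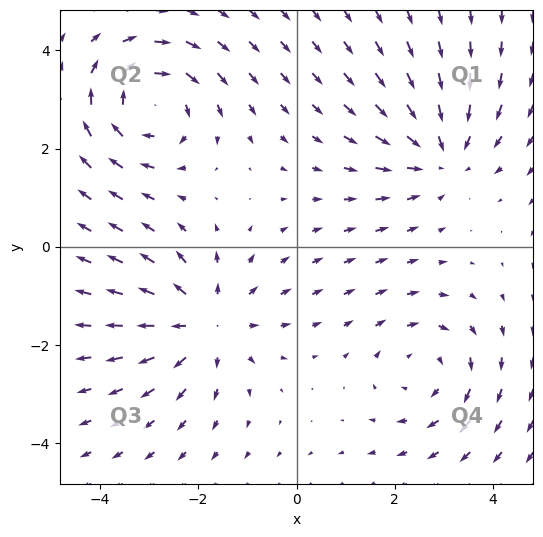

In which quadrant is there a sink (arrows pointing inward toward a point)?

Q1

The sink sits at approximately (2.9, 1.9), which lies in quadrant Q1. The divergence there is about -3, negative as expected for a sink.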